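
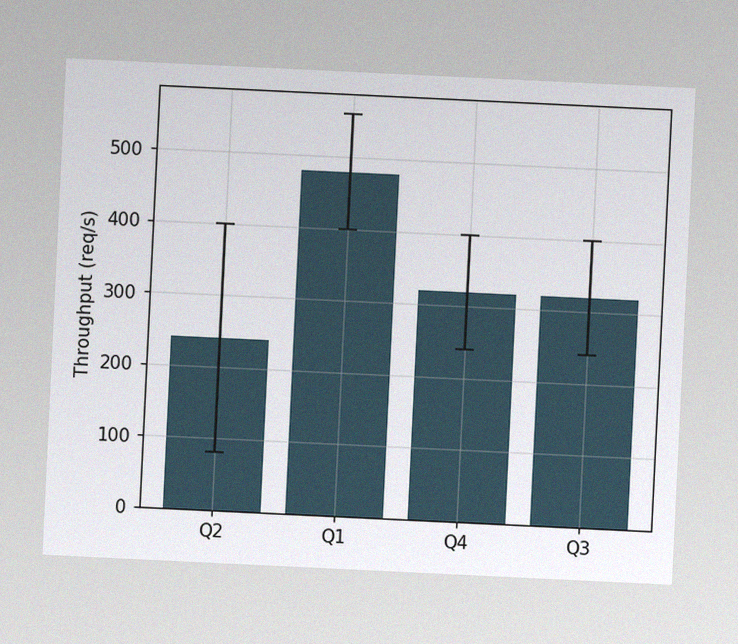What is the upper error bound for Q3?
The chart is tilted about 3° clockwise, with some photo noise. The Q3 bar's upper whisker reaches 400req/s.

400req/s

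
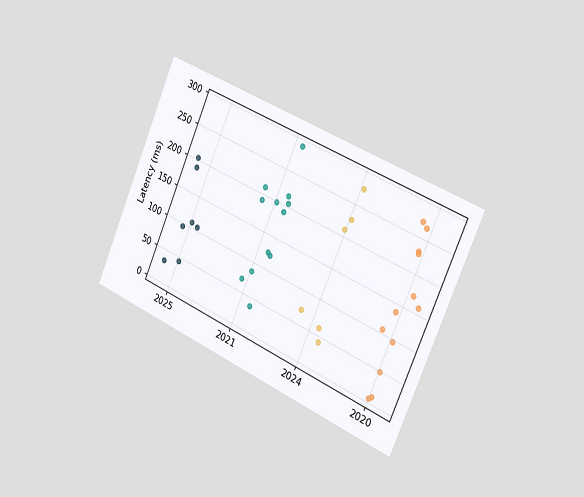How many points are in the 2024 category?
6

The chart is tilted about 24° clockwise and viewed slightly from the right. Counting the markers in the 2024 column gives 6.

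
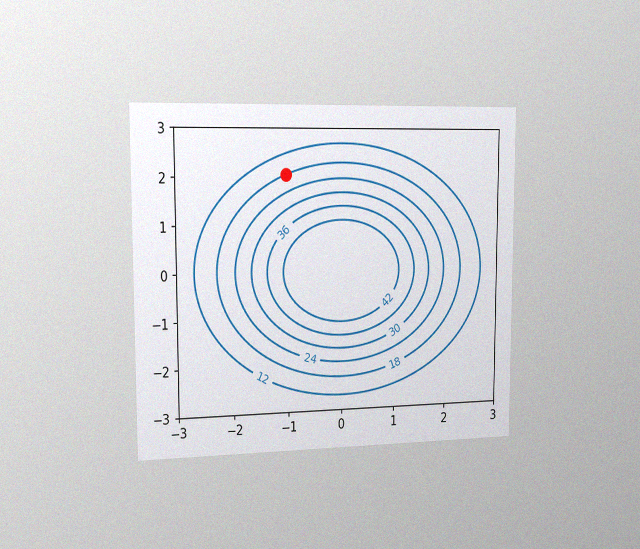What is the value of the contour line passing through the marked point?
18

The chart is viewed slightly from the left, with some photo noise. The marked point sits on the contour labelled 18.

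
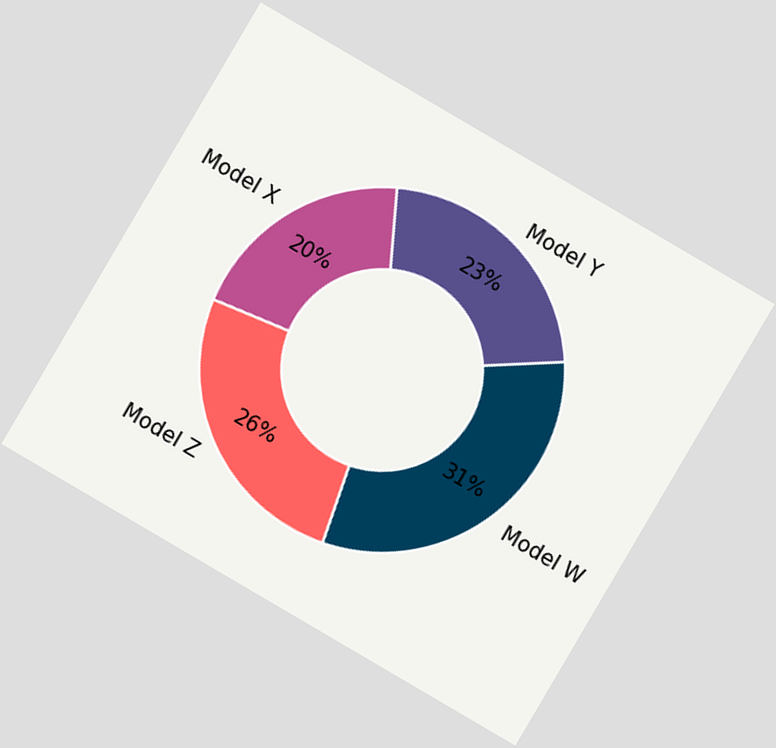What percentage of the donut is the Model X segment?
The chart is tilted about 30° clockwise. The Model X segment takes up 20% of the ring.

20%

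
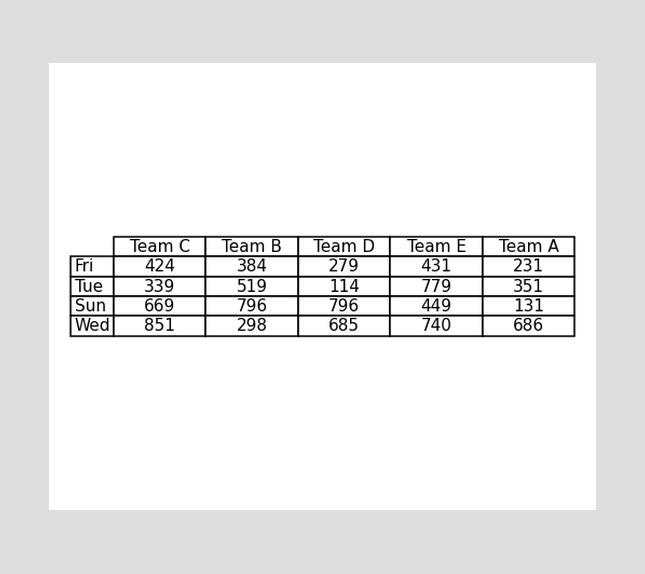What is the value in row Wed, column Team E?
740

The (Wed, Team E) cell reads 740.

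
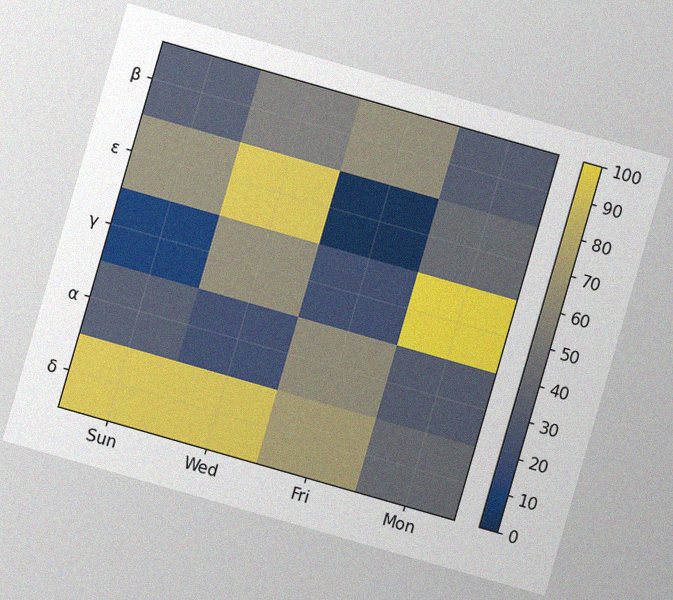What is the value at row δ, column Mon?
40

The chart is tilted about 16° clockwise, with some photo noise. Matching cell (δ, Mon) against the colorbar gives 40.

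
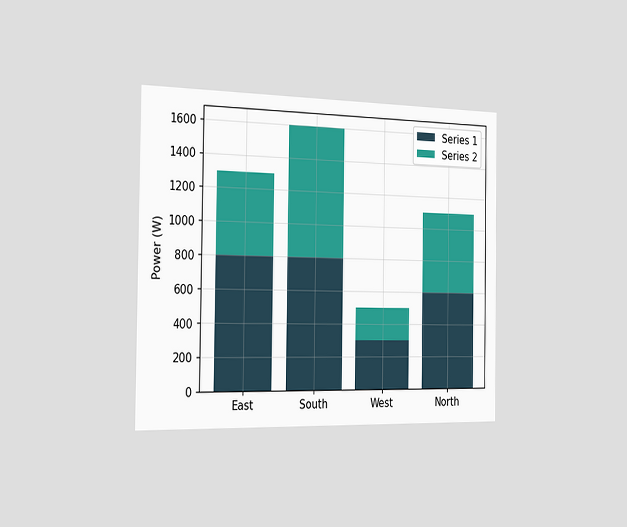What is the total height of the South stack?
1600W

The chart is viewed slightly from the left. The South stack's top reaches 1600W on the y-axis.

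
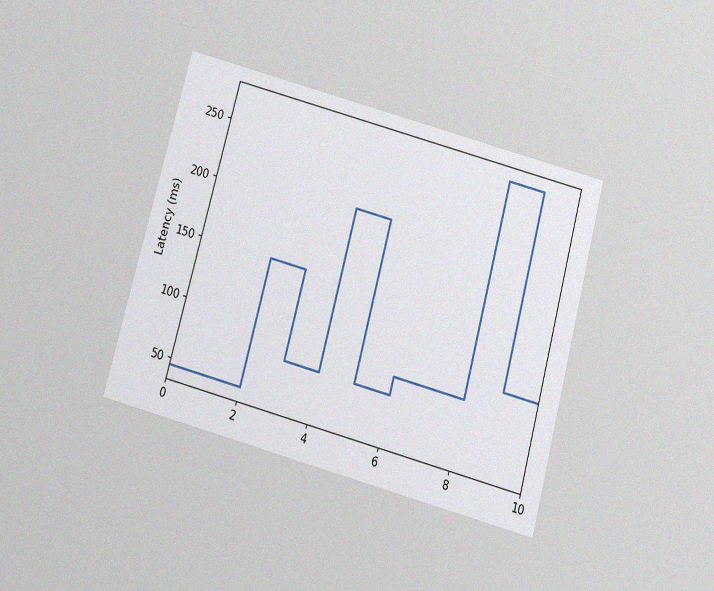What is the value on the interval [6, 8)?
The chart is tilted about 15° clockwise and viewed slightly from below, with some photo noise. On [6, 8) the step sits at 90ms.

90ms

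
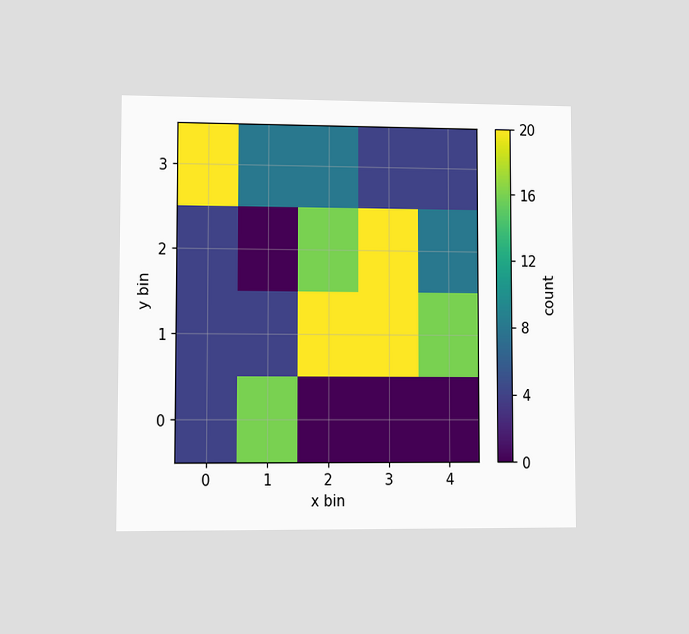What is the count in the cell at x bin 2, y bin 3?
The chart is viewed at a slight angle. Matching the cell (2, 3) against the colorbar gives 8.

8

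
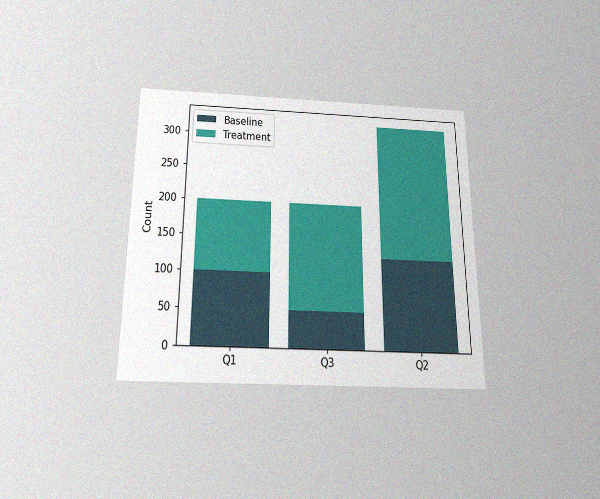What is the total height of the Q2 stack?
325

The chart is viewed slightly from below, with some photo noise. The Q2 stack's top reaches 325 on the y-axis.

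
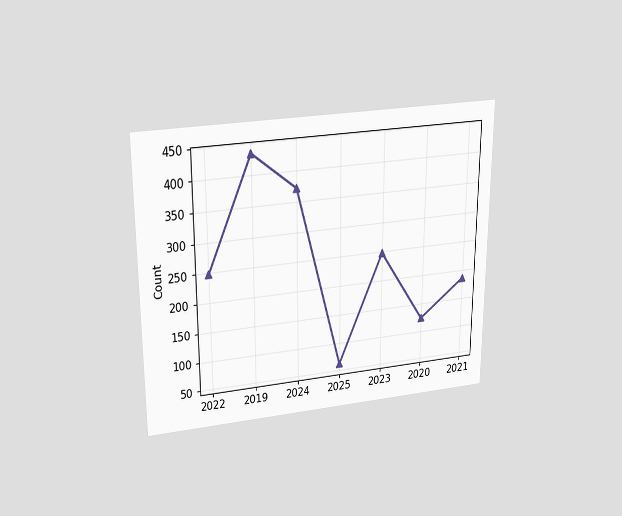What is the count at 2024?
372

The chart is viewed slightly from above. At 2024, the line is at 372.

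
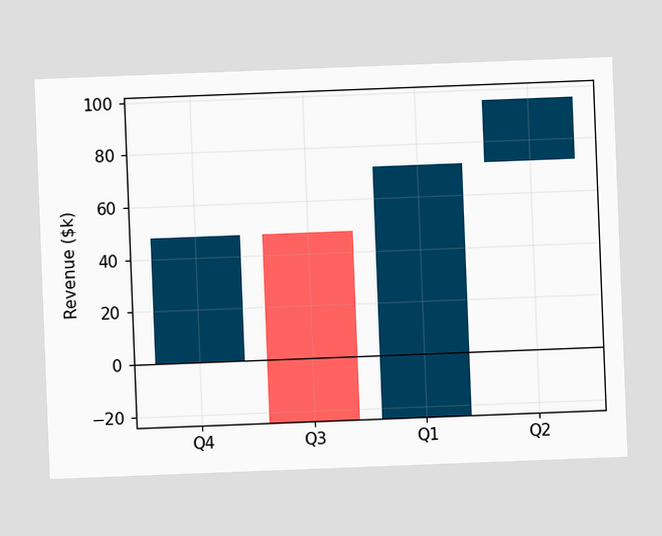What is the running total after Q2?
$96k

The chart is tilted about 2° counter-clockwise. After Q2 the running total reaches $96k.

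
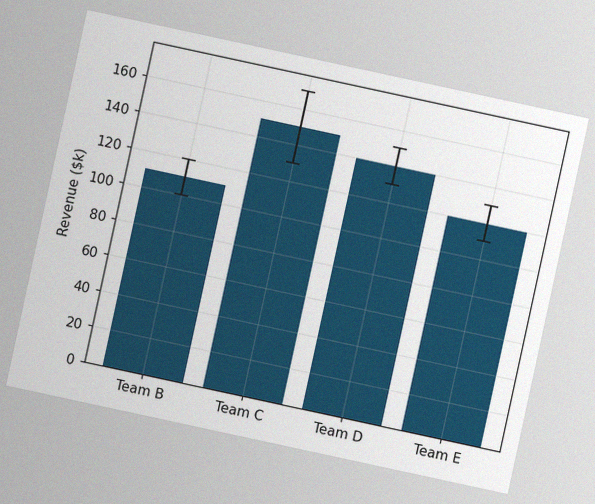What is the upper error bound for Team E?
$130k

The chart is tilted about 12° clockwise, with some photo noise. The Team E bar's upper whisker reaches $130k.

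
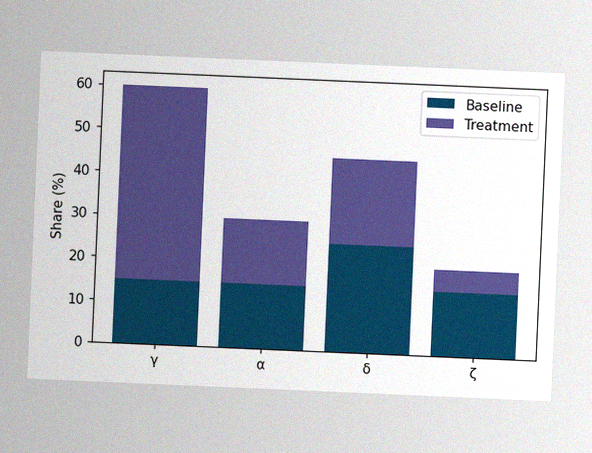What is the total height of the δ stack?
45%

The chart is tilted about 2° clockwise, with some photo noise. The δ stack's top reaches 45% on the y-axis.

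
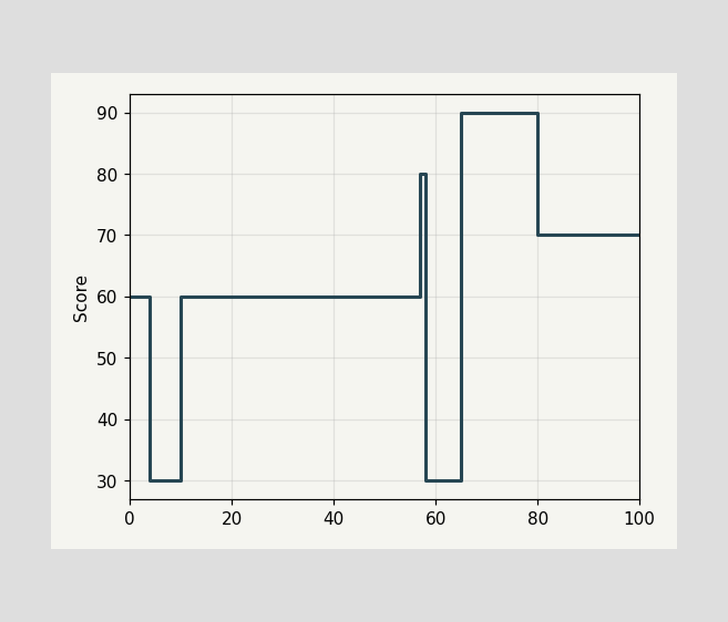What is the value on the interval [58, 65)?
30

On [58, 65) the step sits at 30.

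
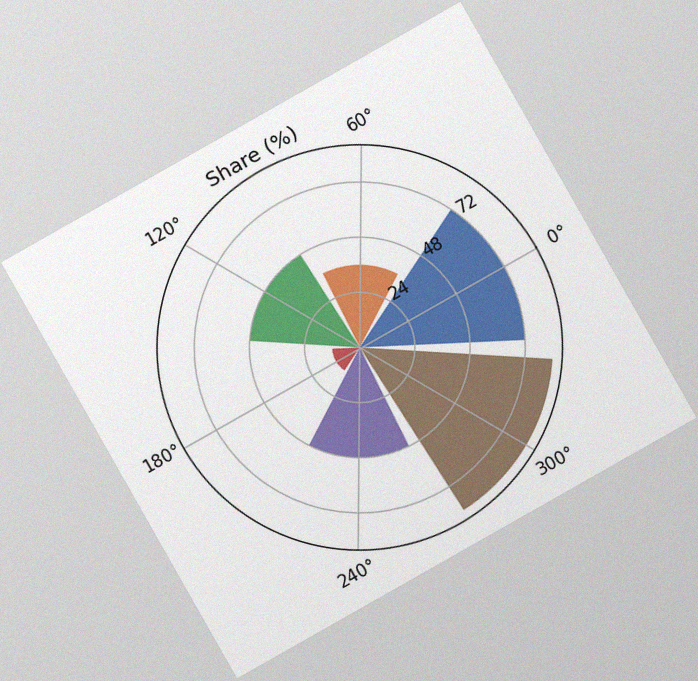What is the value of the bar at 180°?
The chart is tilted about 30° counter-clockwise, with some photo noise. The bar at 180° reaches 12% on the radial axis.

12%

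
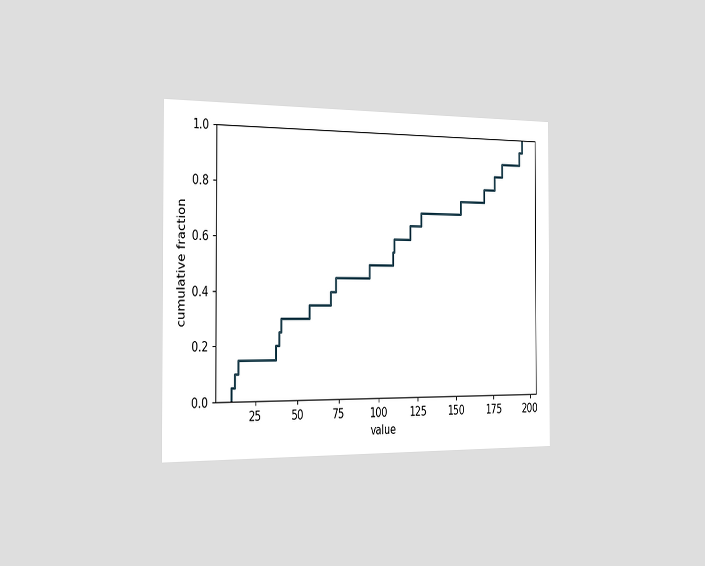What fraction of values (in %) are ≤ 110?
60%

The chart is viewed slightly from the left. At x=110 the ECDF step is at 60%.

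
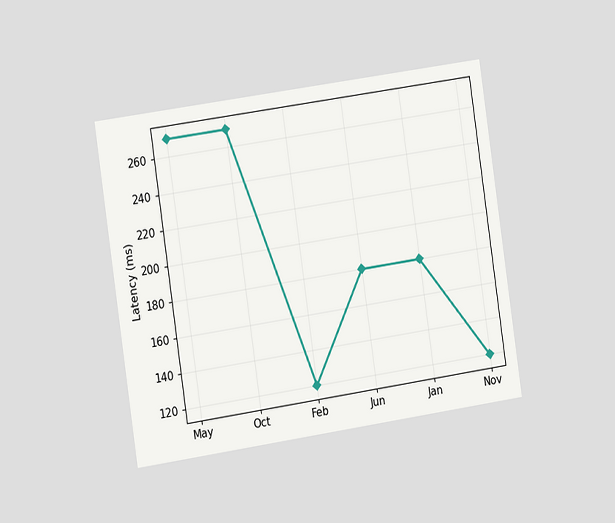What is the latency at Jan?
The chart is tilted about 8° counter-clockwise and viewed slightly from the left. At Jan, the line is at 180ms.

180ms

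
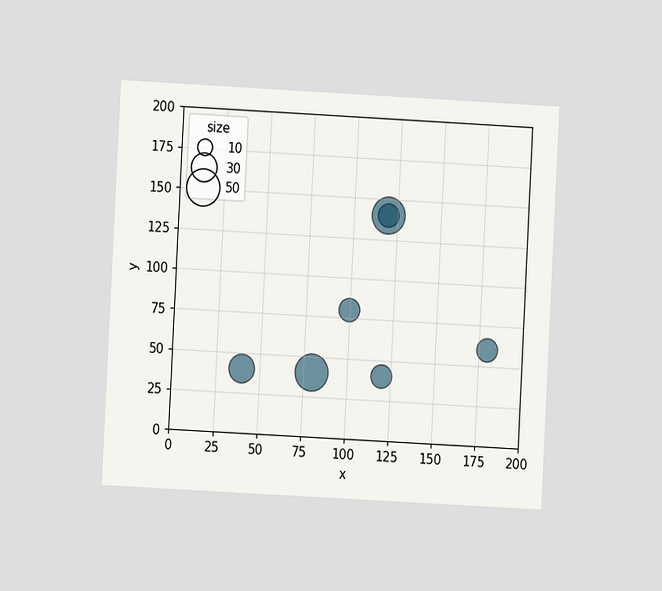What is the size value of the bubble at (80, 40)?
The chart is tilted about 3° clockwise and viewed at a slight angle. Matching the bubble at (80, 40) against the size legend gives 50.

50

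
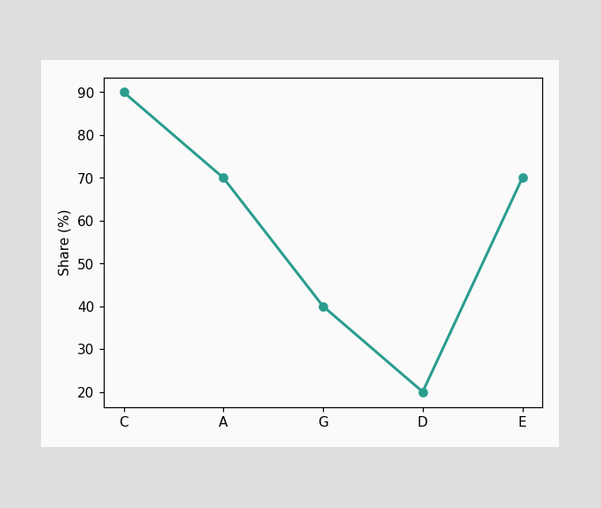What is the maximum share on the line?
The highest point is at C, and reading across to the y-axis gives 90%.

90%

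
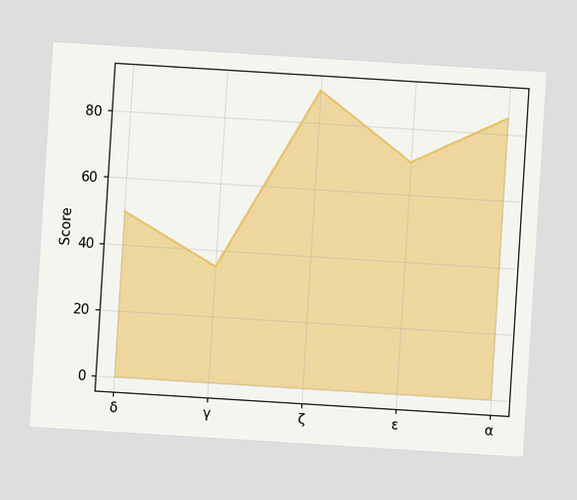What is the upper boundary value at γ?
The chart is tilted about 4° clockwise. At γ the upper boundary is at 35.

35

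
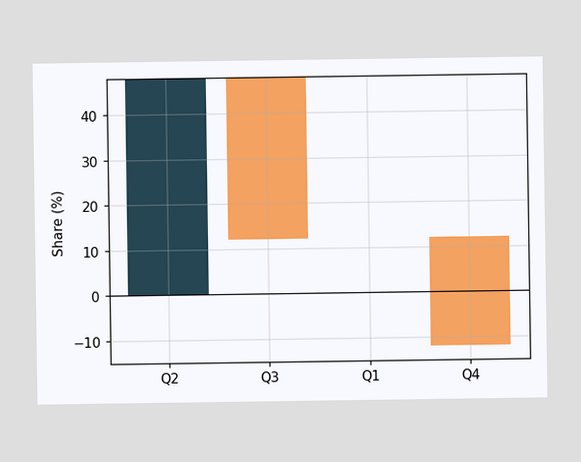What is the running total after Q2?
After Q2 the running total reaches 48%.

48%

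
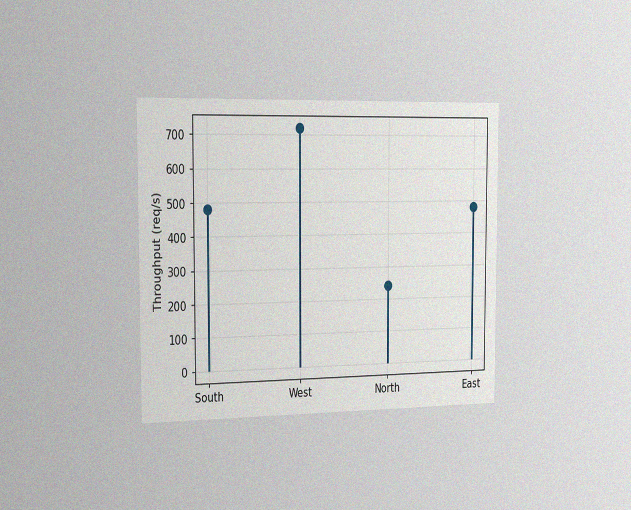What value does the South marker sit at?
The chart is viewed slightly from the left, with some photo noise. The South marker sits at 480req/s.

480req/s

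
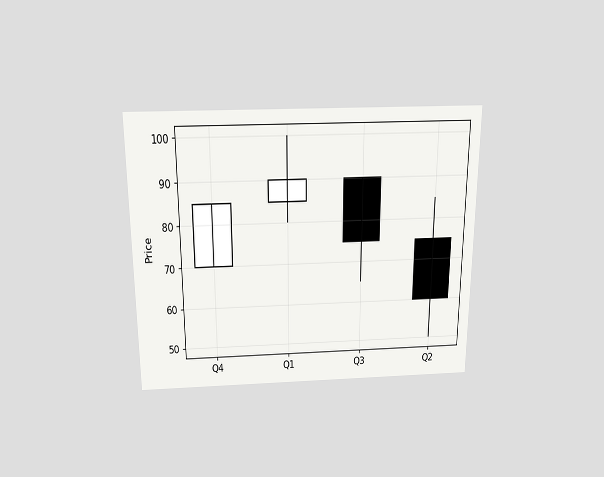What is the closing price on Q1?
The chart is viewed slightly from above. The Q1 candle closes at 90.

90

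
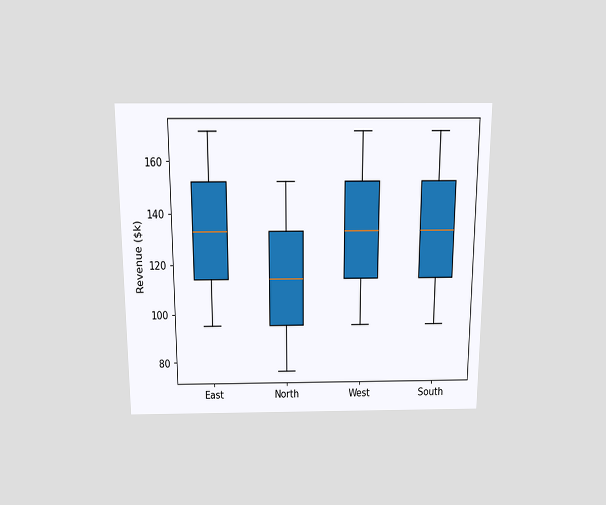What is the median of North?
The chart is viewed slightly from above. The median line in the North box sits at $114k.

$114k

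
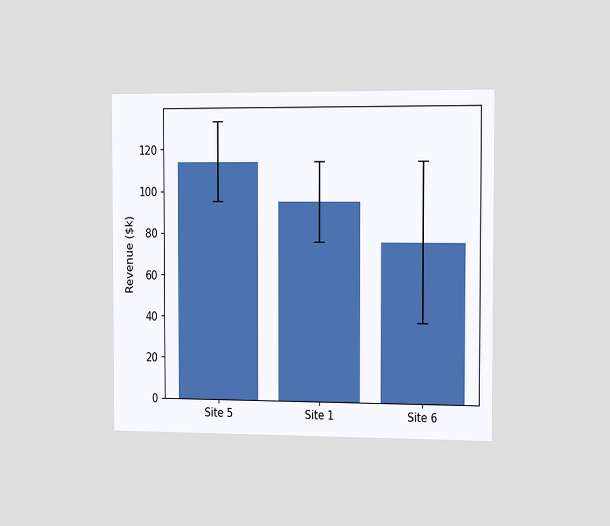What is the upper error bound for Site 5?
$133k

The chart is viewed slightly from the right. The Site 5 bar's upper whisker reaches $133k.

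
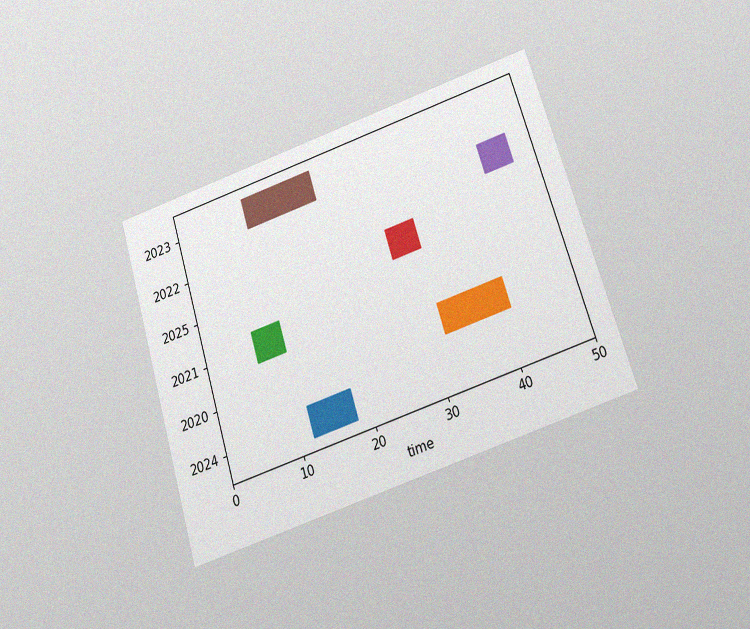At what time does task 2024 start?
The chart is tilted about 17° counter-clockwise and viewed slightly from below, with some photo noise. The 2024 bar begins at t=12.

12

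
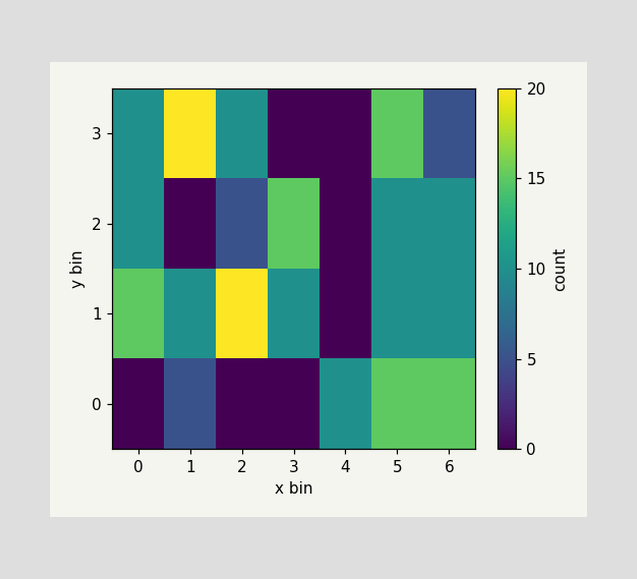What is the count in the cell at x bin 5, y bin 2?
10

Matching the cell (5, 2) against the colorbar gives 10.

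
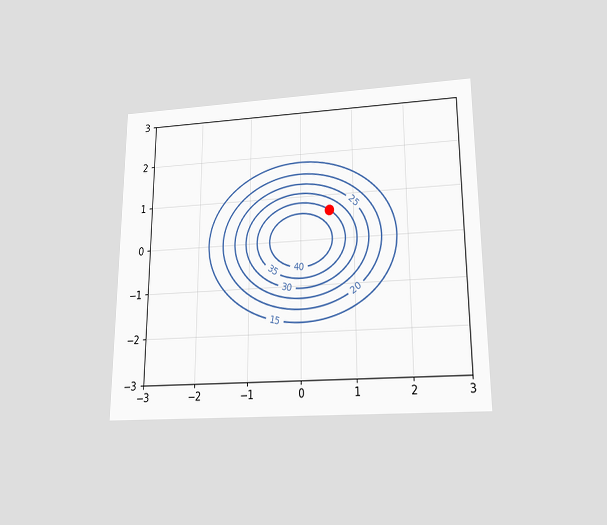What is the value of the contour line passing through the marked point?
35

The chart is viewed slightly from below. The marked point sits on the contour labelled 35.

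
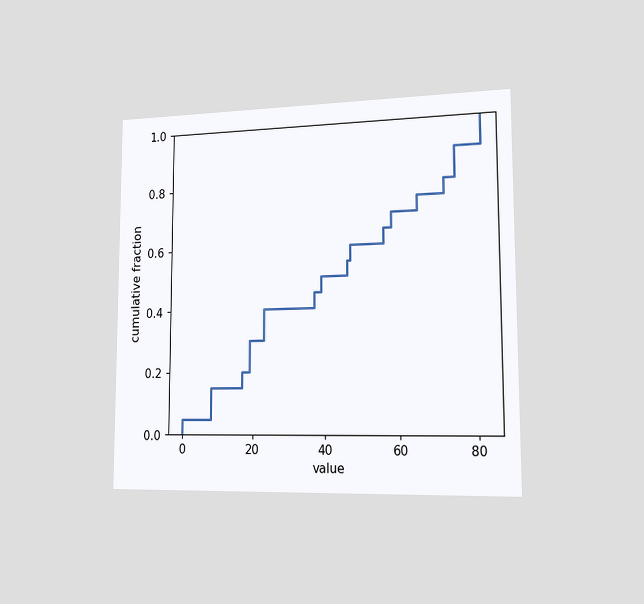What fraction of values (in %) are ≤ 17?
20%

The chart is viewed slightly from the right. At x=17 the ECDF step is at 20%.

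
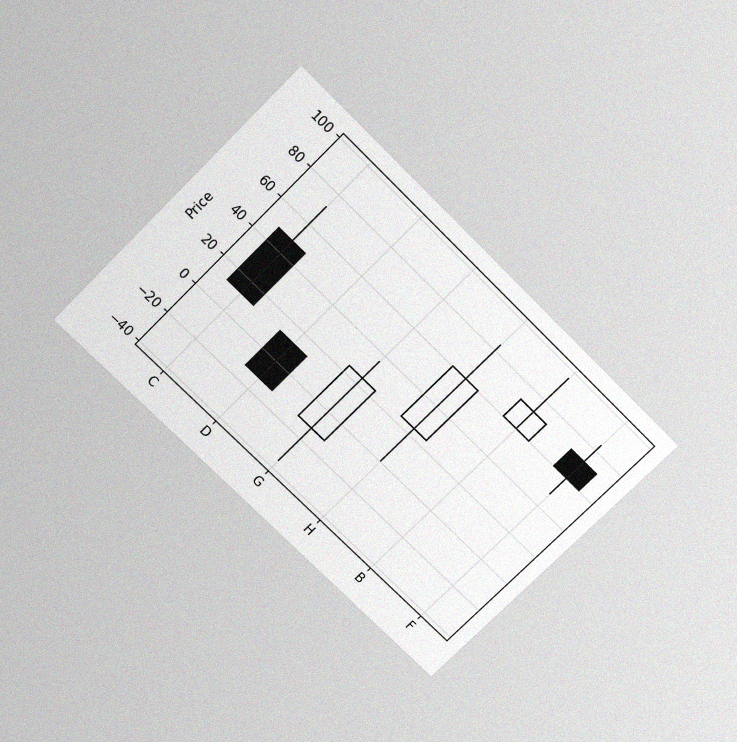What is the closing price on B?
The chart is tilted about 45° clockwise and viewed slightly from above, with some photo noise. The B candle closes at 72.

72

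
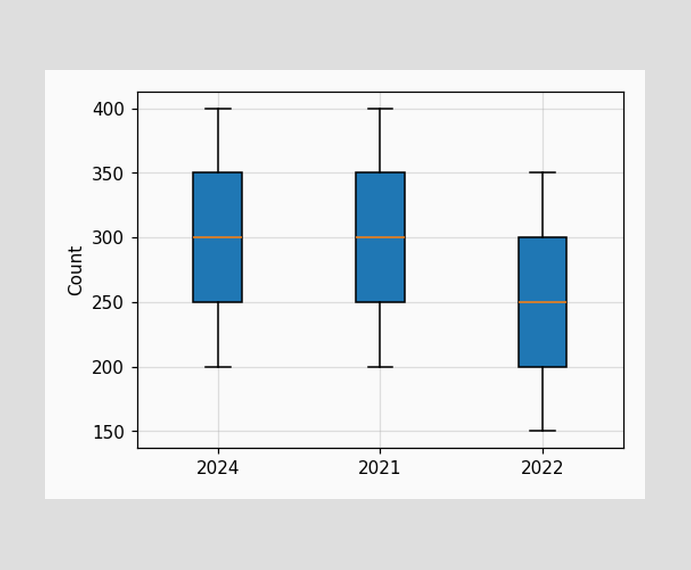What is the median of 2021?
300

The median line in the 2021 box sits at 300.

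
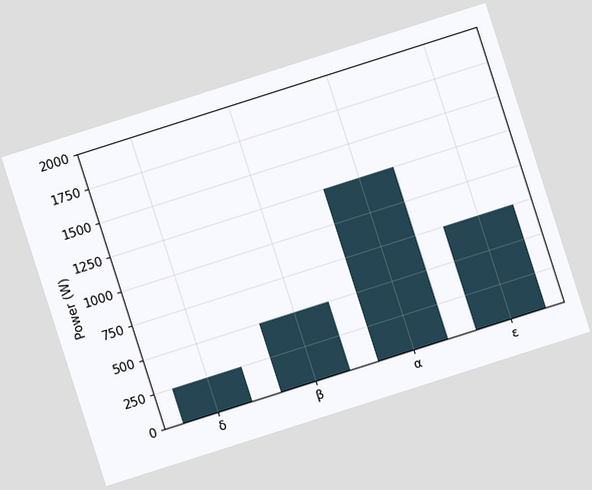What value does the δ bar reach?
The chart is tilted about 18° counter-clockwise. Reading along the chart's y-axis, the δ bar reaches 250W.

250W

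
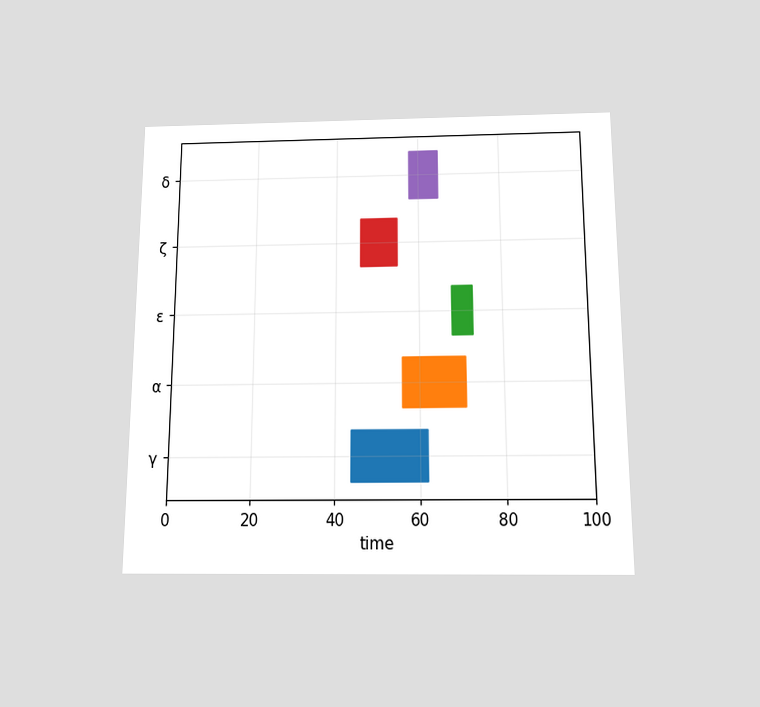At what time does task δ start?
The chart is viewed slightly from below. The δ bar begins at t=58.

58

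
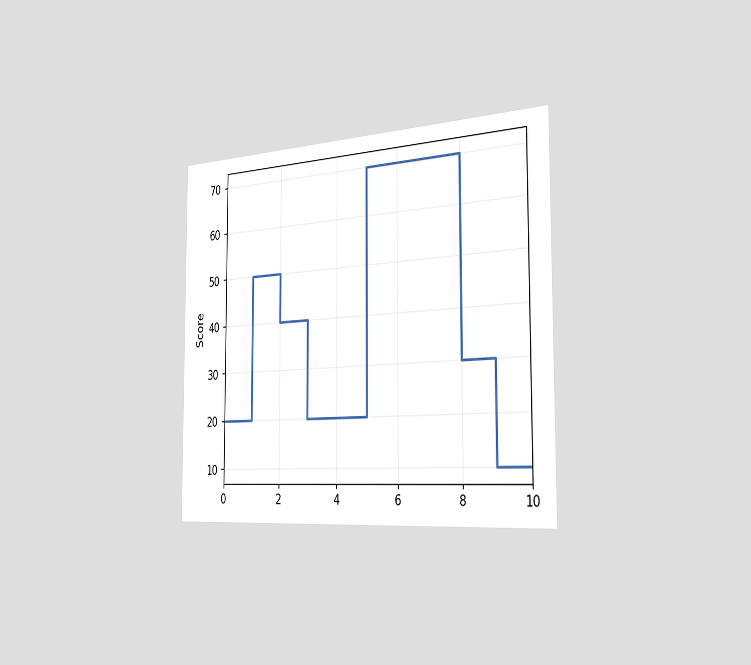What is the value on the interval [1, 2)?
The chart is viewed slightly from the right. On [1, 2) the step sits at 50.

50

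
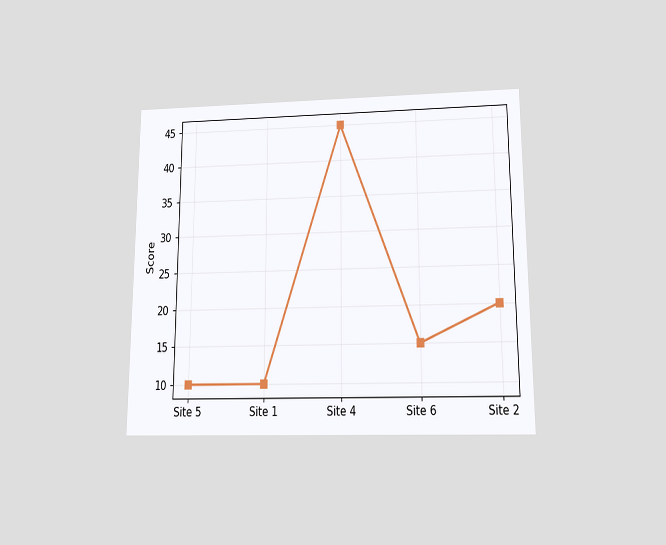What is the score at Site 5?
10

The chart is viewed slightly from below. At Site 5, the line is at 10.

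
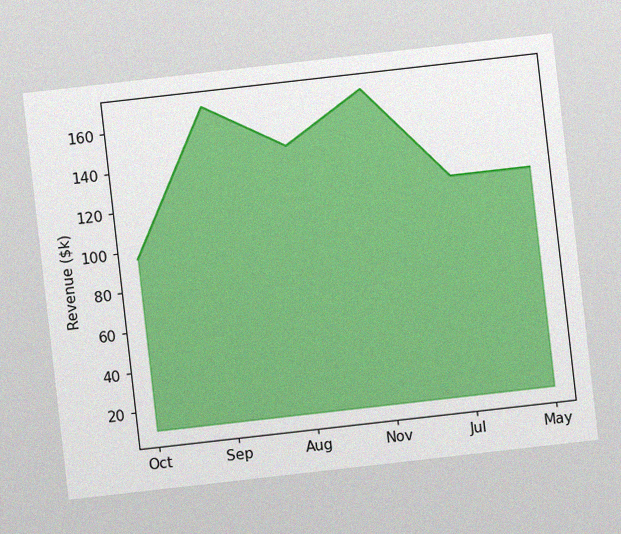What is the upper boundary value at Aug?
$144k

The chart is tilted about 6° counter-clockwise, with some photo noise. At Aug the upper boundary is at $144k.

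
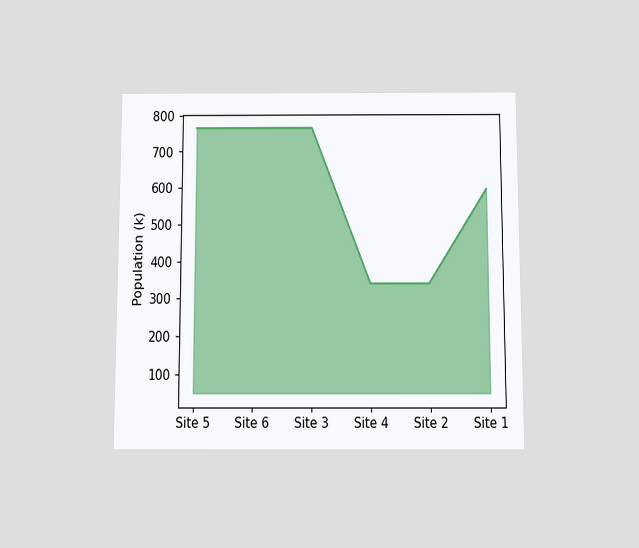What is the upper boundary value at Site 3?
The chart is viewed slightly from below. At Site 3 the upper boundary is at 765k.

765k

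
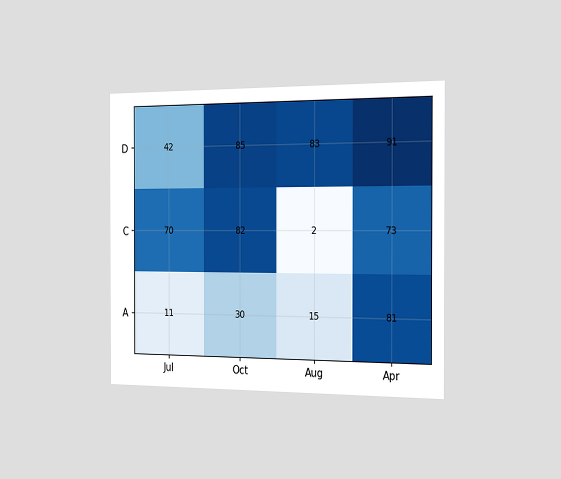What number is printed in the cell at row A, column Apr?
The chart is viewed slightly from the right. The (A, Apr) cell reads 81.

81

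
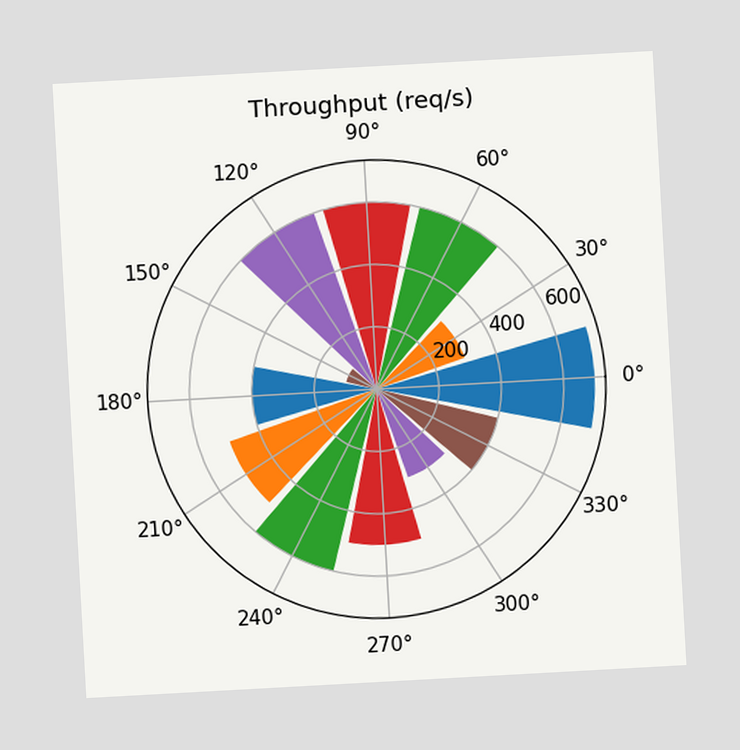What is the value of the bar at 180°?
The chart is tilted about 3° counter-clockwise. The bar at 180° reaches 400req/s on the radial axis.

400req/s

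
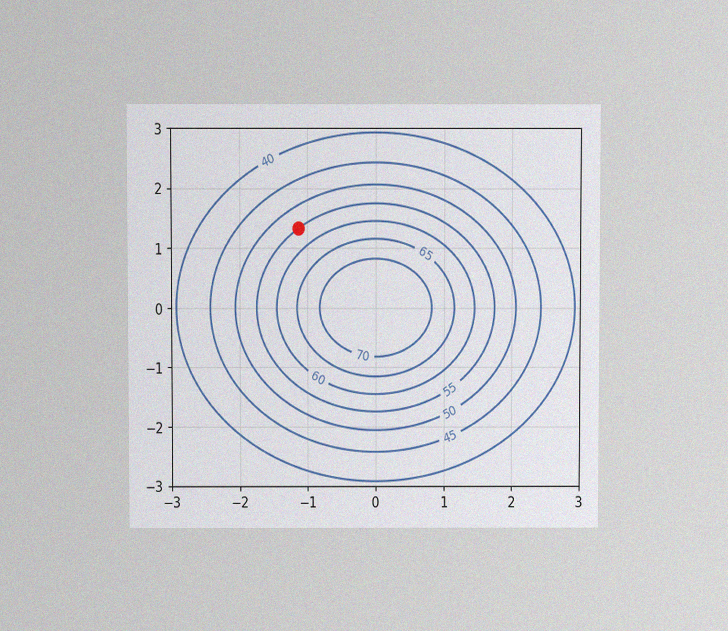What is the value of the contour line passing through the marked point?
The chart is viewed slightly from above, with some photo noise. The marked point sits on the contour labelled 55.

55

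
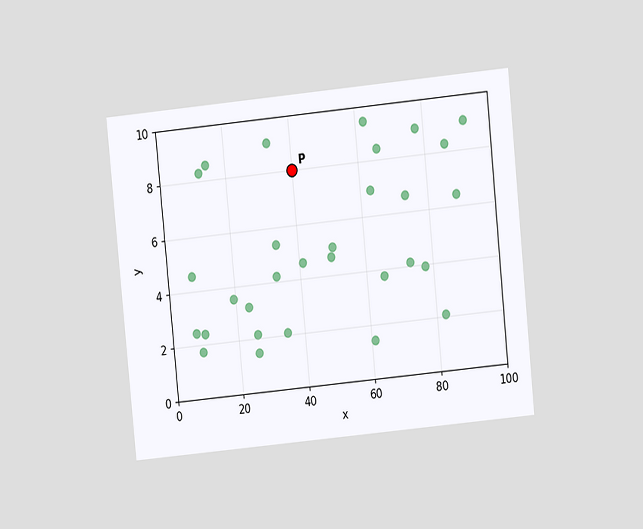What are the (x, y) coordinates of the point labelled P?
The chart is tilted about 6° counter-clockwise and viewed at a slight angle. Following the gridlines from P to each axis, P sits at (40, 8).

(40, 8)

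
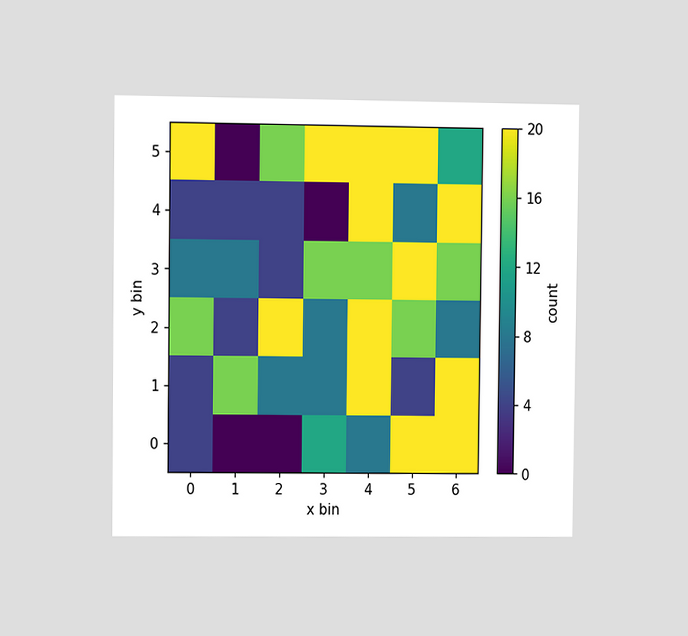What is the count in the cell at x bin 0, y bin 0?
The chart is viewed at a slight angle. Matching the cell (0, 0) against the colorbar gives 4.

4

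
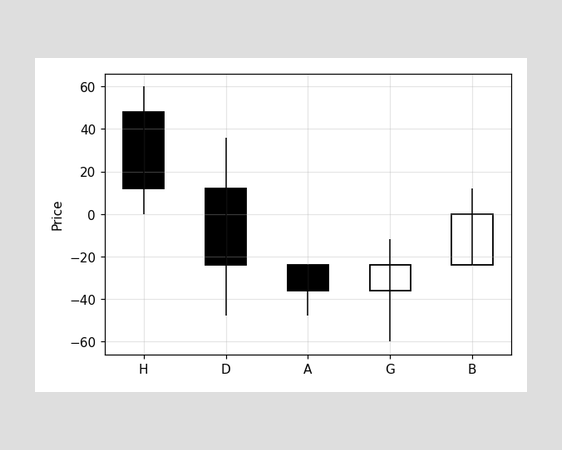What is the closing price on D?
The D candle closes at -24.

-24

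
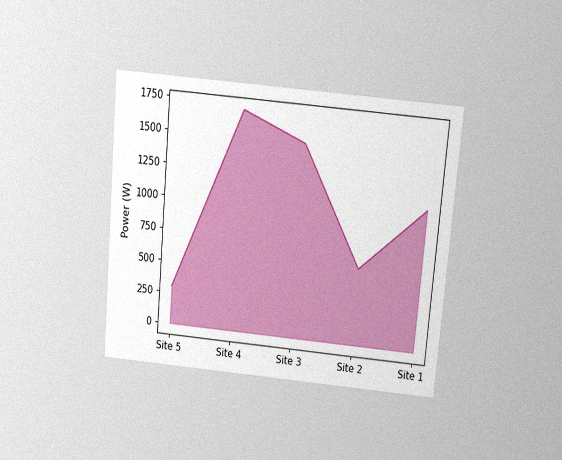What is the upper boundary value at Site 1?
The chart is tilted about 5° clockwise and viewed slightly from above, with some photo noise. At Site 1 the upper boundary is at 1100W.

1100W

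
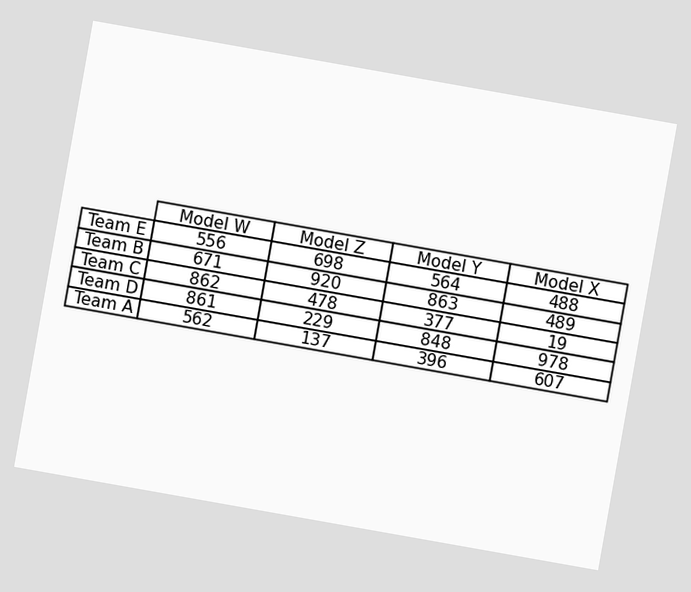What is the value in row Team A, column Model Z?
137

The chart is tilted about 10° clockwise. The (Team A, Model Z) cell reads 137.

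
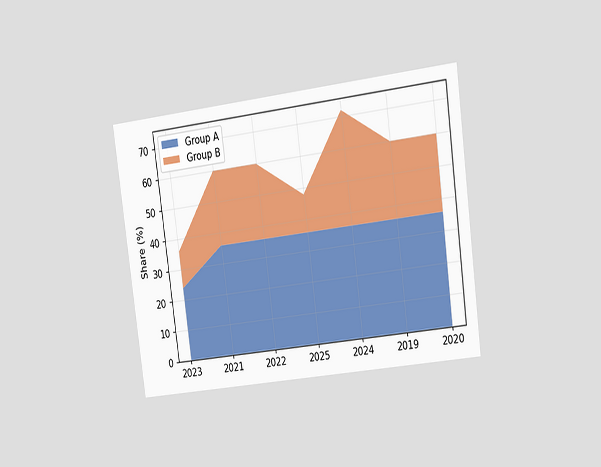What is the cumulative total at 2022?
60%

The chart is tilted about 8° counter-clockwise and viewed slightly from the right. The stacked total at 2022 reaches 60%.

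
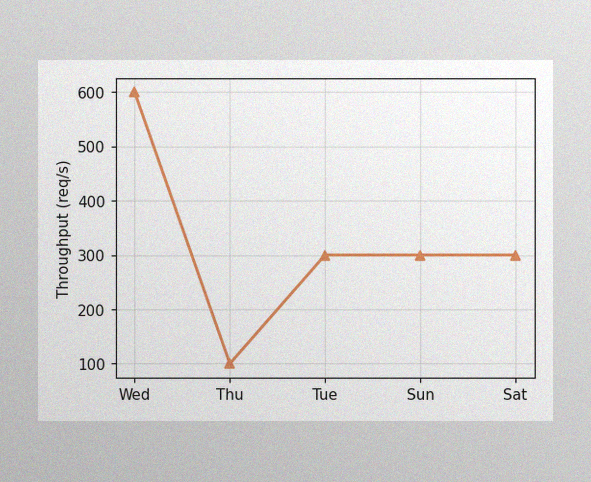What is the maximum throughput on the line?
600req/s

The image has some photo noise and uneven lighting. The highest point is at Wed, and reading across to the y-axis gives 600req/s.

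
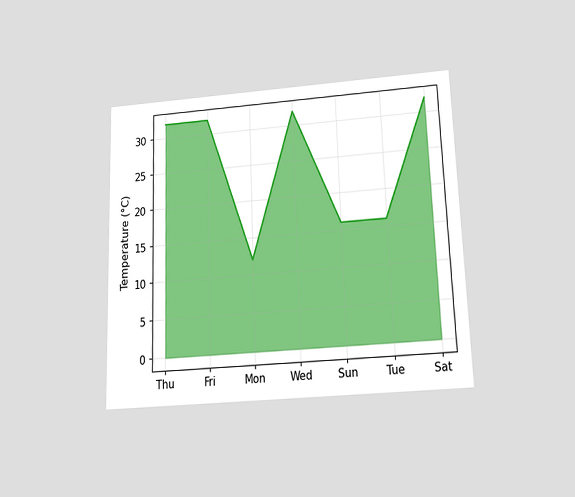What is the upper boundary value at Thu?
32°C

The chart is viewed slightly from below. At Thu the upper boundary is at 32°C.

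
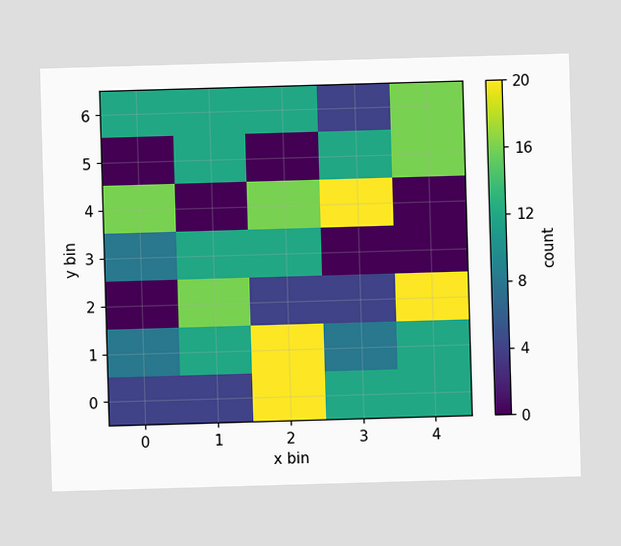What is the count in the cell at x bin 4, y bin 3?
0

Matching the cell (4, 3) against the colorbar gives 0.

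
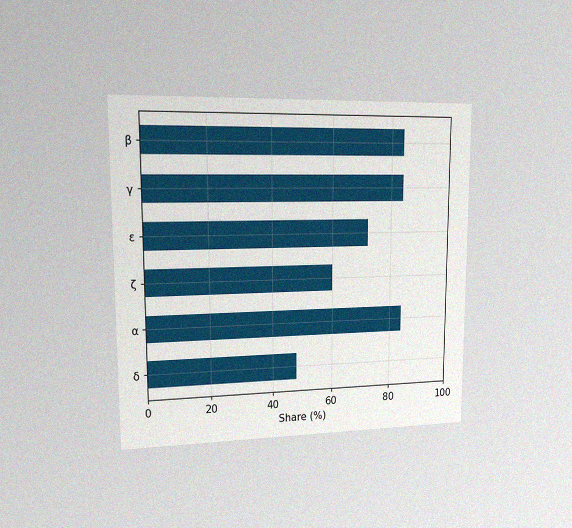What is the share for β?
The chart is viewed slightly from the left, with some photo noise. Reading along the chart's x-axis, the β bar reaches 84%.

84%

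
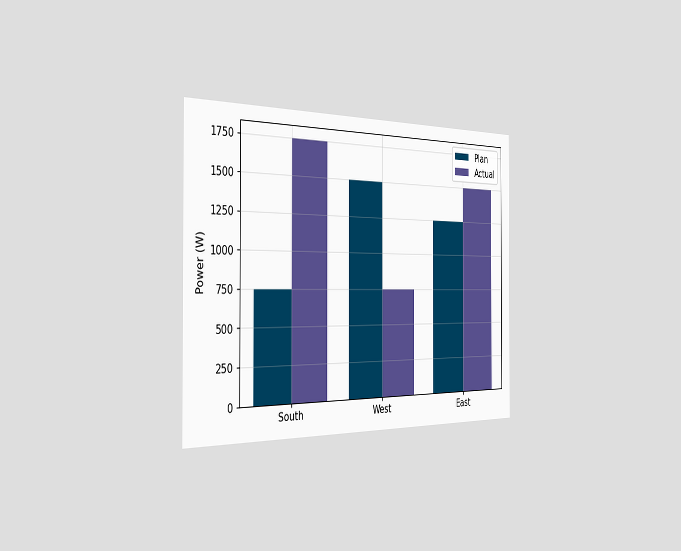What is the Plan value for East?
1250W

The chart is viewed slightly from the left. The Plan bar at East reaches 1250W on the y-axis.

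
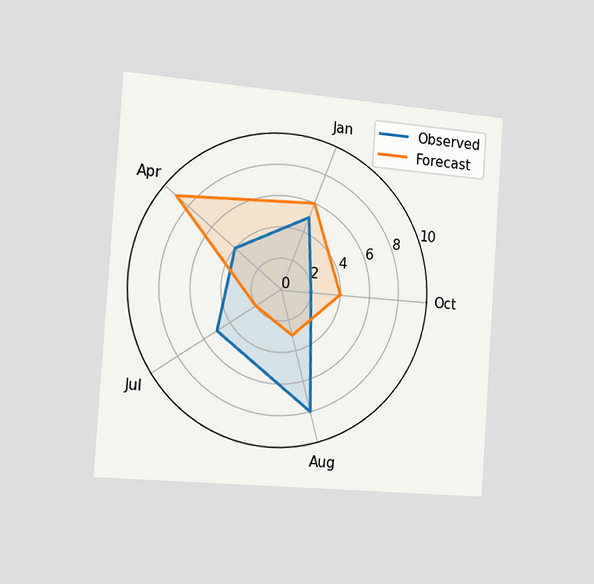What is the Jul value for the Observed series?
The chart is tilted about 4° clockwise and viewed slightly from the left. On the Jul axis, Observed reaches 5.

5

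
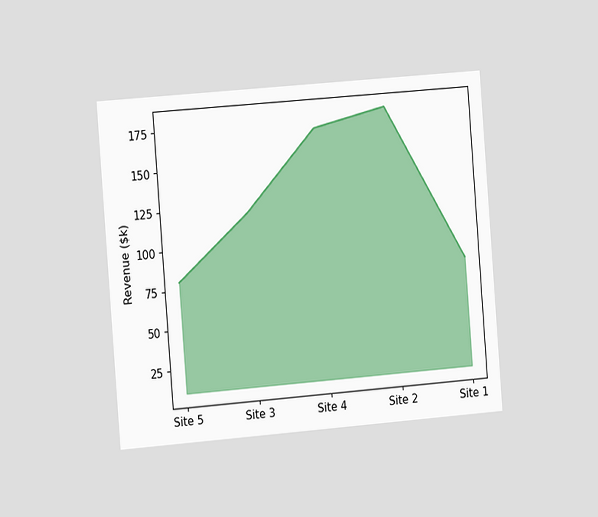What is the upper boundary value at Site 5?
$80k

The chart is tilted about 5° counter-clockwise and viewed slightly from the left. At Site 5 the upper boundary is at $80k.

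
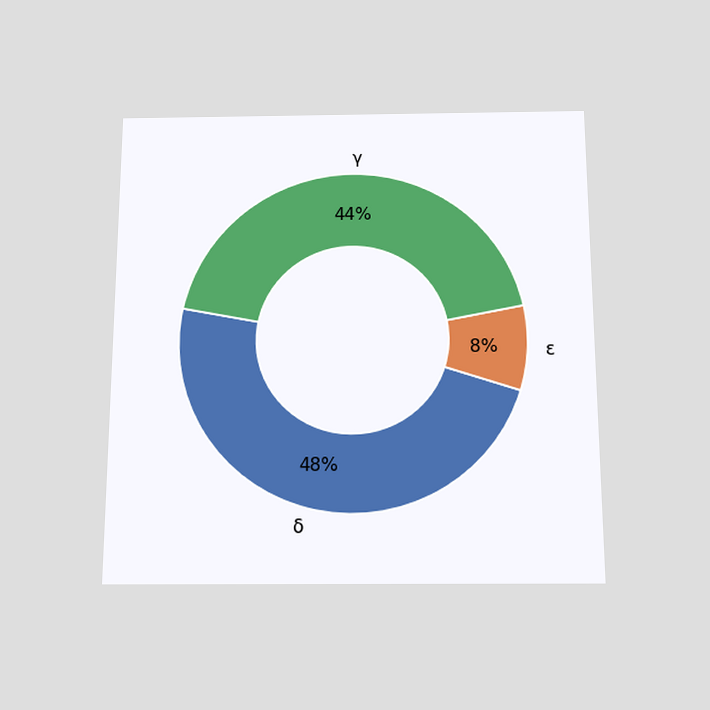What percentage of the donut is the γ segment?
44%

The chart is viewed slightly from below. The γ segment takes up 44% of the ring.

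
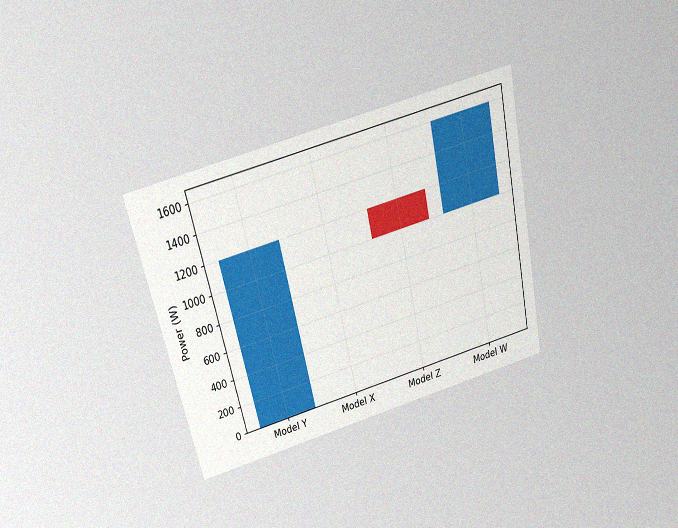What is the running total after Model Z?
1000W

The chart is tilted about 13° counter-clockwise and viewed slightly from above, with some photo noise. After Model Z the running total reaches 1000W.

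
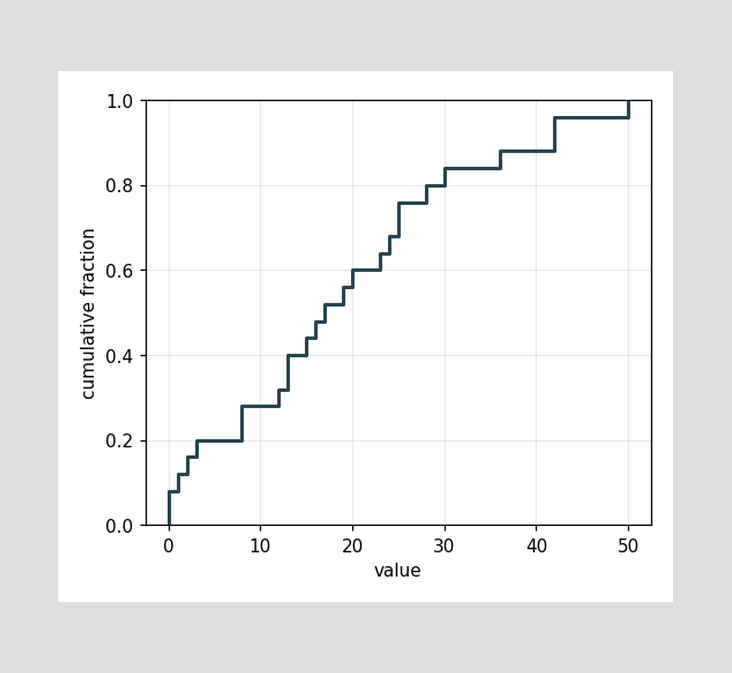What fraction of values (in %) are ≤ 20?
60%

At x=20 the ECDF step is at 60%.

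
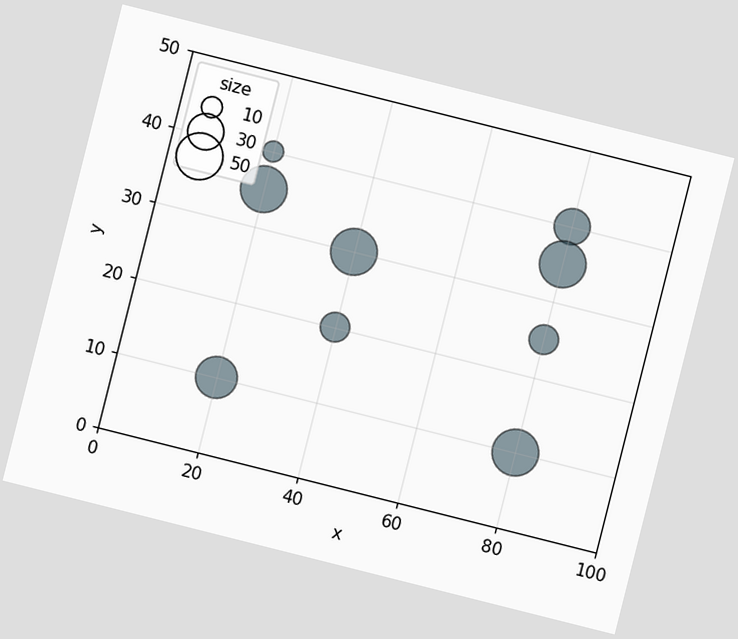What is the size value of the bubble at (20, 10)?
The chart is tilted about 14° clockwise. Matching the bubble at (20, 10) against the size legend gives 40.

40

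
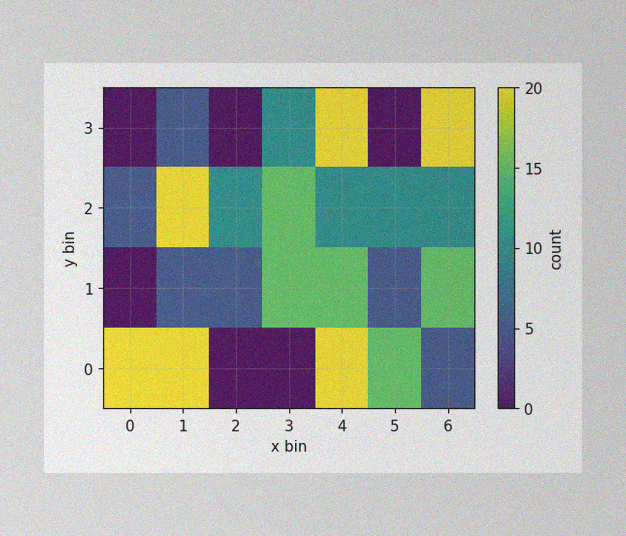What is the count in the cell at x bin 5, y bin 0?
The image has some photo noise and uneven lighting. Matching the cell (5, 0) against the colorbar gives 15.

15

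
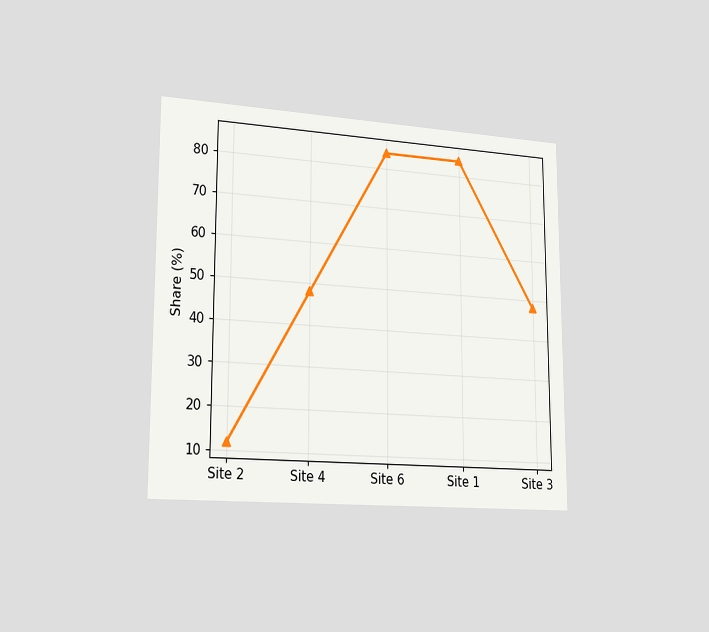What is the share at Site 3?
48%

The chart is viewed slightly from the left. At Site 3, the line is at 48%.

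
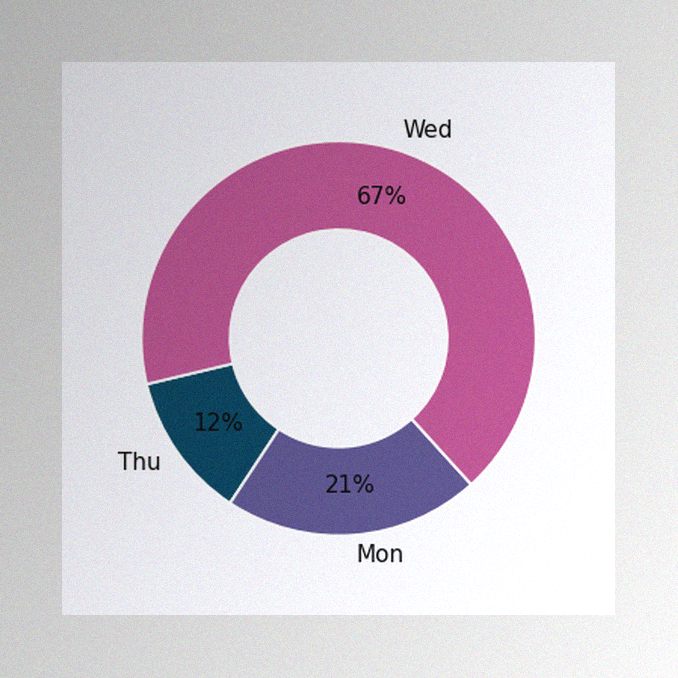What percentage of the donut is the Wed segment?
67%

The image has some photo noise and uneven lighting. The Wed segment takes up 67% of the ring.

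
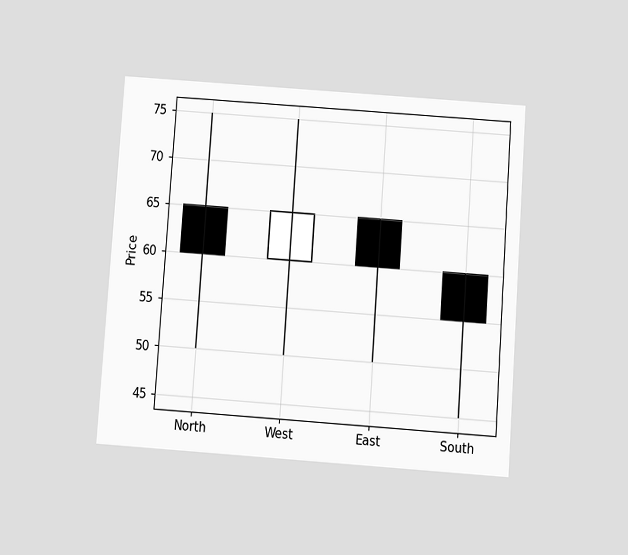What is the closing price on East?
The chart is tilted about 4° clockwise and viewed slightly from below. The East candle closes at 60.

60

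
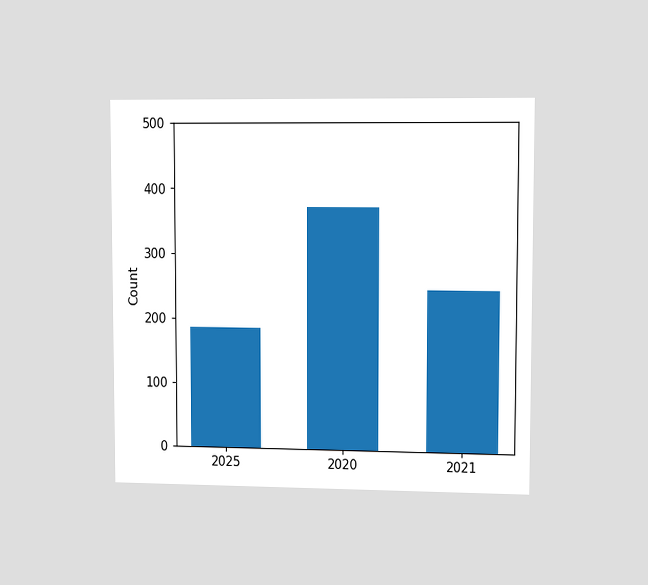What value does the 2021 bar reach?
248

The chart is viewed slightly from the right. Reading along the chart's y-axis, the 2021 bar reaches 248.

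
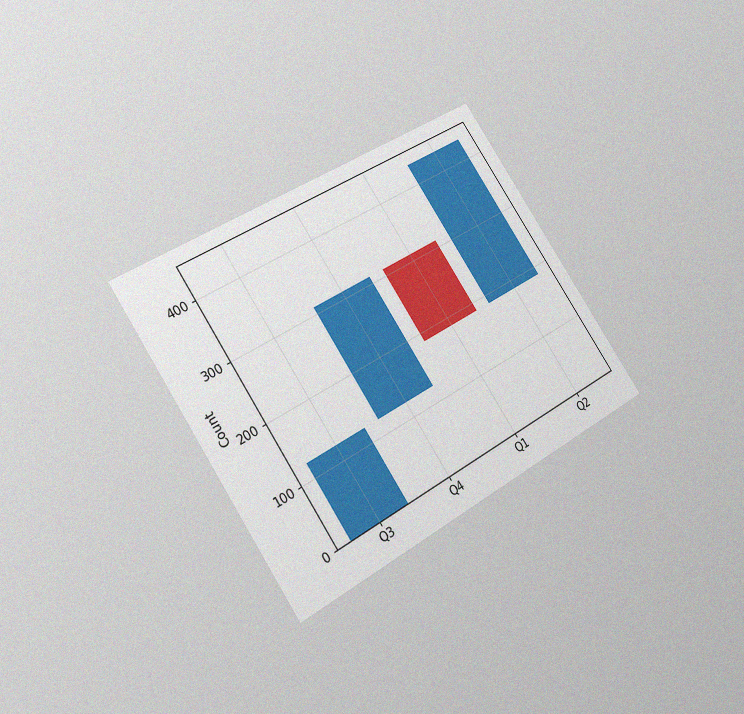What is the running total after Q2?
The chart is tilted about 33° counter-clockwise and viewed at a slight angle, with some photo noise. After Q2 the running total reaches 434.

434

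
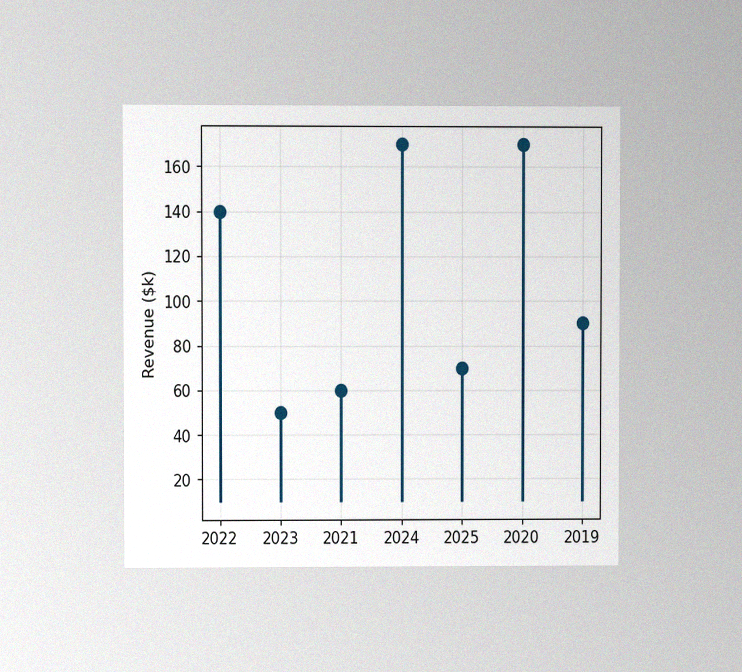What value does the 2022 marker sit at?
$140k

The chart is viewed at a slight angle, with some photo noise. The 2022 marker sits at $140k.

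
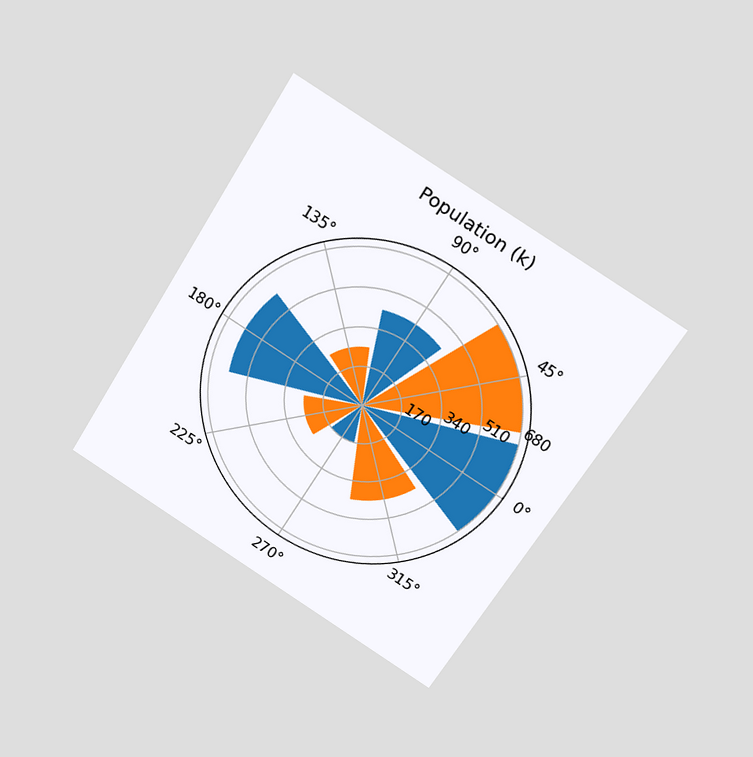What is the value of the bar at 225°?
The chart is tilted about 32° clockwise and viewed slightly from above. The bar at 225° reaches 255k on the radial axis.

255k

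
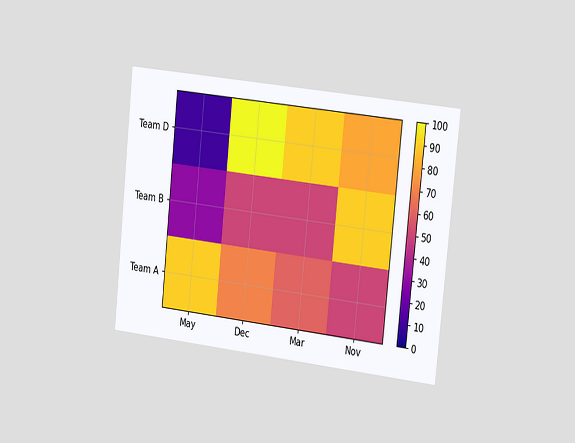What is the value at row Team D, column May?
The chart is tilted about 6° clockwise and viewed slightly from the right. Matching cell (Team D, May) against the colorbar gives 10.

10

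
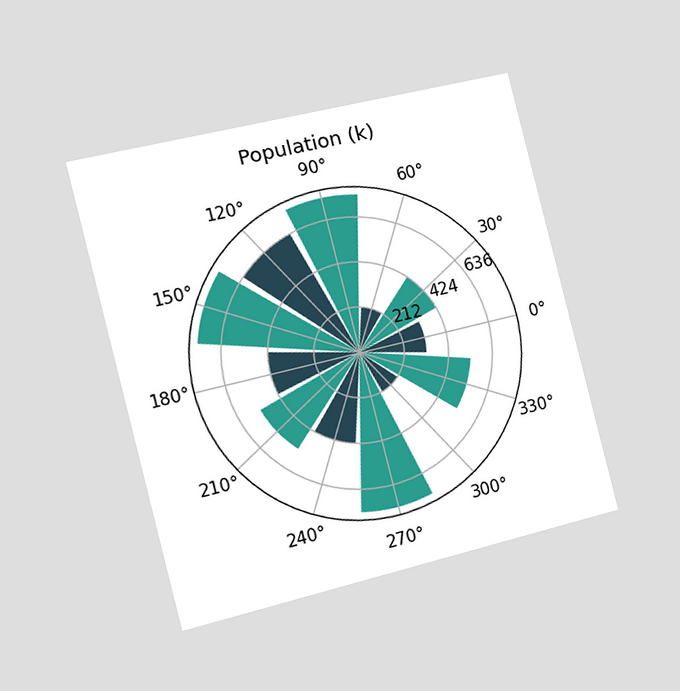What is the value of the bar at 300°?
The chart is tilted about 14° counter-clockwise and viewed slightly from the left. The bar at 300° reaches 212k on the radial axis.

212k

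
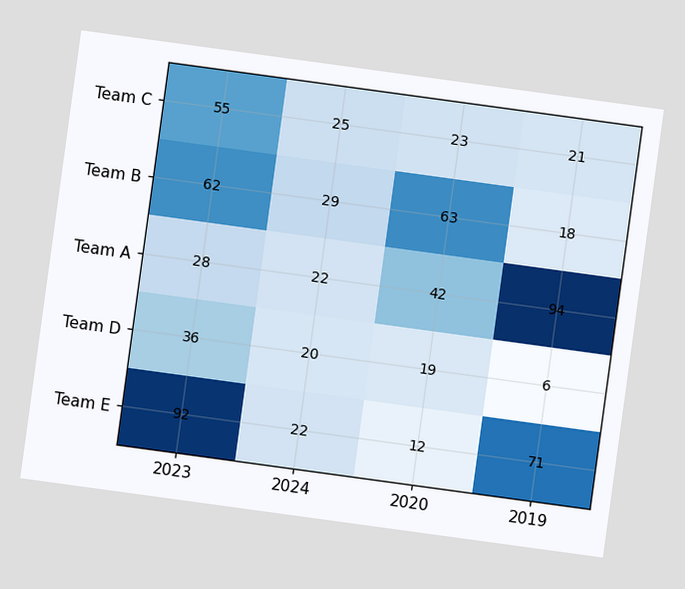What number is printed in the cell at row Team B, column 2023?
62

The chart is tilted about 8° clockwise. The (Team B, 2023) cell reads 62.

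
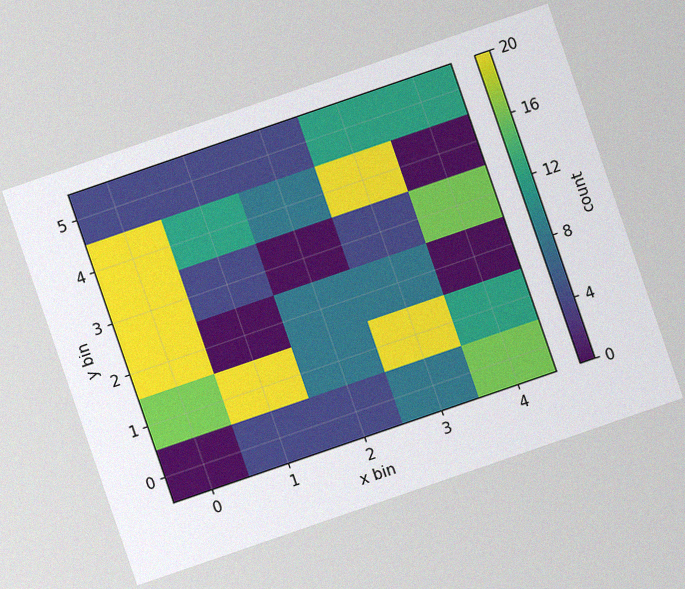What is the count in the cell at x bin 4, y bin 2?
0

The chart is tilted about 19° counter-clockwise, with some photo noise. Matching the cell (4, 2) against the colorbar gives 0.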